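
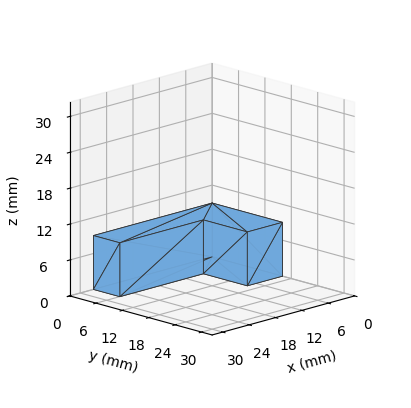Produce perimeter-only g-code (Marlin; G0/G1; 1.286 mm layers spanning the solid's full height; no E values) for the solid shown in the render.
Reading the render: the shape is an L-shaped prism: outer 27 × 16 mm, arm thicknesses ≈ 6 mm (horizontal) and 8 mm (vertical), extruded 9 mm in z (dimensions read to the nearest mm from the axis ticks). For the g-code, the solid's height is divided into equal slices at the stated Δz and each level perimeter traced with G1 moves after a G0 lift.

; perimeter-only toolpath
G21 ; units = mm
G90 ; absolute positioning
G28 ; home
; layer 1
G0 Z1.286
G0 X0.000 Y0.000
G1 X27.000 Y0.000
G1 X27.000 Y6.000
G1 X8.000 Y6.000
G1 X8.000 Y16.000
G1 X0.000 Y16.000
G1 X0.000 Y0.000
; layer 2
G0 Z2.571
G0 X0.000 Y0.000
G1 X27.000 Y0.000
G1 X27.000 Y6.000
G1 X8.000 Y6.000
G1 X8.000 Y16.000
G1 X0.000 Y16.000
G1 X0.000 Y0.000
; layer 3
G0 Z3.857
G0 X0.000 Y0.000
G1 X27.000 Y0.000
G1 X27.000 Y6.000
G1 X8.000 Y6.000
G1 X8.000 Y16.000
G1 X0.000 Y16.000
G1 X0.000 Y0.000
; layer 4
G0 Z5.143
G0 X0.000 Y0.000
G1 X27.000 Y0.000
G1 X27.000 Y6.000
G1 X8.000 Y6.000
G1 X8.000 Y16.000
G1 X0.000 Y16.000
G1 X0.000 Y0.000
; layer 5
G0 Z6.429
G0 X0.000 Y0.000
G1 X27.000 Y0.000
G1 X27.000 Y6.000
G1 X8.000 Y6.000
G1 X8.000 Y16.000
G1 X0.000 Y16.000
G1 X0.000 Y0.000
; layer 6
G0 Z7.714
G0 X0.000 Y0.000
G1 X27.000 Y0.000
G1 X27.000 Y6.000
G1 X8.000 Y6.000
G1 X8.000 Y16.000
G1 X0.000 Y16.000
G1 X0.000 Y0.000
; layer 7
G0 Z9.000
G0 X0.000 Y0.000
G1 X27.000 Y0.000
G1 X27.000 Y6.000
G1 X8.000 Y6.000
G1 X8.000 Y16.000
G1 X0.000 Y16.000
G1 X0.000 Y0.000
M2 ; end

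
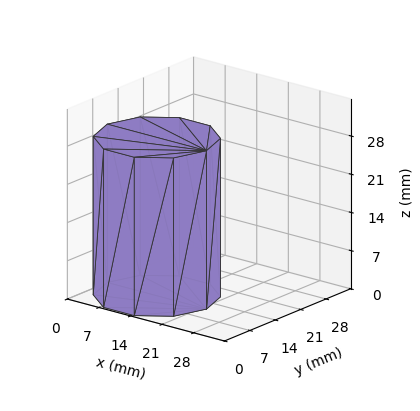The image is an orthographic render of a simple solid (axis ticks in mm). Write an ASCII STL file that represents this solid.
Reading the render: the shape is a regular 10-sided prism (a cylinder approximated with 10 flat sides), circumscribed radius ≈ 11 mm, height ≈ 29 mm (dimensions read to the nearest mm from the axis ticks). For the STL, each face is triangulated and given an outward normal.

solid part
  facet normal 0.0000 0.0000 -1.0000
    outer loop
      vertex 14.40 21.46 0.00
      vertex 19.90 17.47 0.00
      vertex 22.00 11.00 0.00
    endloop
  endfacet
  facet normal 0.0000 0.0000 -1.0000
    outer loop
      vertex 7.60 21.46 0.00
      vertex 14.40 21.46 0.00
      vertex 22.00 11.00 0.00
    endloop
  endfacet
  facet normal 0.0000 0.0000 -1.0000
    outer loop
      vertex 2.10 17.47 0.00
      vertex 7.60 21.46 0.00
      vertex 22.00 11.00 0.00
    endloop
  endfacet
  facet normal 0.0000 0.0000 -1.0000
    outer loop
      vertex 0.00 11.00 0.00
      vertex 2.10 17.47 0.00
      vertex 22.00 11.00 0.00
    endloop
  endfacet
  facet normal 0.0000 0.0000 -1.0000
    outer loop
      vertex 2.10 4.53 0.00
      vertex 0.00 11.00 0.00
      vertex 22.00 11.00 0.00
    endloop
  endfacet
  facet normal 0.0000 0.0000 -1.0000
    outer loop
      vertex 7.60 0.54 0.00
      vertex 2.10 4.53 0.00
      vertex 22.00 11.00 0.00
    endloop
  endfacet
  facet normal 0.0000 0.0000 -1.0000
    outer loop
      vertex 14.40 0.54 0.00
      vertex 7.60 0.54 0.00
      vertex 22.00 11.00 0.00
    endloop
  endfacet
  facet normal 0.0000 0.0000 -1.0000
    outer loop
      vertex 19.90 4.53 0.00
      vertex 14.40 0.54 0.00
      vertex 22.00 11.00 0.00
    endloop
  endfacet
  facet normal 0.0000 0.0000 1.0000
    outer loop
      vertex 22.00 11.00 29.00
      vertex 19.90 17.47 29.00
      vertex 14.40 21.46 29.00
    endloop
  endfacet
  facet normal 0.0000 0.0000 1.0000
    outer loop
      vertex 22.00 11.00 29.00
      vertex 14.40 21.46 29.00
      vertex 7.60 21.46 29.00
    endloop
  endfacet
  facet normal 0.0000 0.0000 1.0000
    outer loop
      vertex 22.00 11.00 29.00
      vertex 7.60 21.46 29.00
      vertex 2.10 17.47 29.00
    endloop
  endfacet
  facet normal 0.0000 0.0000 1.0000
    outer loop
      vertex 22.00 11.00 29.00
      vertex 2.10 17.47 29.00
      vertex 0.00 11.00 29.00
    endloop
  endfacet
  facet normal 0.0000 0.0000 1.0000
    outer loop
      vertex 22.00 11.00 29.00
      vertex 0.00 11.00 29.00
      vertex 2.10 4.53 29.00
    endloop
  endfacet
  facet normal 0.0000 0.0000 1.0000
    outer loop
      vertex 22.00 11.00 29.00
      vertex 2.10 4.53 29.00
      vertex 7.60 0.54 29.00
    endloop
  endfacet
  facet normal 0.0000 0.0000 1.0000
    outer loop
      vertex 22.00 11.00 29.00
      vertex 7.60 0.54 29.00
      vertex 14.40 0.54 29.00
    endloop
  endfacet
  facet normal 0.0000 0.0000 1.0000
    outer loop
      vertex 22.00 11.00 29.00
      vertex 14.40 0.54 29.00
      vertex 19.90 4.53 29.00
    endloop
  endfacet
  facet normal 0.9512 0.3087 0.0000
    outer loop
      vertex 22.00 11.00 0.00
      vertex 19.90 17.47 0.00
      vertex 19.90 17.47 29.00
    endloop
  endfacet
  facet normal 0.9512 0.3087 0.0000
    outer loop
      vertex 22.00 11.00 0.00
      vertex 19.90 17.47 29.00
      vertex 22.00 11.00 29.00
    endloop
  endfacet
  facet normal 0.5872 0.8094 0.0000
    outer loop
      vertex 19.90 17.47 0.00
      vertex 14.40 21.46 0.00
      vertex 14.40 21.46 29.00
    endloop
  endfacet
  facet normal 0.5872 0.8094 0.0000
    outer loop
      vertex 19.90 17.47 0.00
      vertex 14.40 21.46 29.00
      vertex 19.90 17.47 29.00
    endloop
  endfacet
  facet normal 0.0000 1.0000 0.0000
    outer loop
      vertex 14.40 21.46 0.00
      vertex 7.60 21.46 0.00
      vertex 7.60 21.46 29.00
    endloop
  endfacet
  facet normal 0.0000 1.0000 0.0000
    outer loop
      vertex 14.40 21.46 0.00
      vertex 7.60 21.46 29.00
      vertex 14.40 21.46 29.00
    endloop
  endfacet
  facet normal -0.5872 0.8094 0.0000
    outer loop
      vertex 7.60 21.46 0.00
      vertex 2.10 17.47 0.00
      vertex 2.10 17.47 29.00
    endloop
  endfacet
  facet normal -0.5872 0.8094 0.0000
    outer loop
      vertex 7.60 21.46 0.00
      vertex 2.10 17.47 29.00
      vertex 7.60 21.46 29.00
    endloop
  endfacet
  facet normal -0.9512 0.3087 0.0000
    outer loop
      vertex 2.10 17.47 0.00
      vertex 0.00 11.00 0.00
      vertex 0.00 11.00 29.00
    endloop
  endfacet
  facet normal -0.9512 0.3087 0.0000
    outer loop
      vertex 2.10 17.47 0.00
      vertex 0.00 11.00 29.00
      vertex 2.10 17.47 29.00
    endloop
  endfacet
  facet normal -0.9512 -0.3087 0.0000
    outer loop
      vertex 0.00 11.00 0.00
      vertex 2.10 4.53 0.00
      vertex 2.10 4.53 29.00
    endloop
  endfacet
  facet normal -0.9512 -0.3087 0.0000
    outer loop
      vertex 0.00 11.00 0.00
      vertex 2.10 4.53 29.00
      vertex 0.00 11.00 29.00
    endloop
  endfacet
  facet normal -0.5872 -0.8094 0.0000
    outer loop
      vertex 2.10 4.53 0.00
      vertex 7.60 0.54 0.00
      vertex 7.60 0.54 29.00
    endloop
  endfacet
  facet normal -0.5872 -0.8094 0.0000
    outer loop
      vertex 2.10 4.53 0.00
      vertex 7.60 0.54 29.00
      vertex 2.10 4.53 29.00
    endloop
  endfacet
  facet normal 0.0000 -1.0000 0.0000
    outer loop
      vertex 7.60 0.54 0.00
      vertex 14.40 0.54 0.00
      vertex 14.40 0.54 29.00
    endloop
  endfacet
  facet normal 0.0000 -1.0000 0.0000
    outer loop
      vertex 7.60 0.54 0.00
      vertex 14.40 0.54 29.00
      vertex 7.60 0.54 29.00
    endloop
  endfacet
  facet normal 0.5872 -0.8094 0.0000
    outer loop
      vertex 14.40 0.54 0.00
      vertex 19.90 4.53 0.00
      vertex 19.90 4.53 29.00
    endloop
  endfacet
  facet normal 0.5872 -0.8094 0.0000
    outer loop
      vertex 14.40 0.54 0.00
      vertex 19.90 4.53 29.00
      vertex 14.40 0.54 29.00
    endloop
  endfacet
  facet normal 0.9512 -0.3087 0.0000
    outer loop
      vertex 19.90 4.53 0.00
      vertex 22.00 11.00 0.00
      vertex 22.00 11.00 29.00
    endloop
  endfacet
  facet normal 0.9512 -0.3087 0.0000
    outer loop
      vertex 19.90 4.53 0.00
      vertex 22.00 11.00 29.00
      vertex 19.90 4.53 29.00
    endloop
  endfacet
endsolid part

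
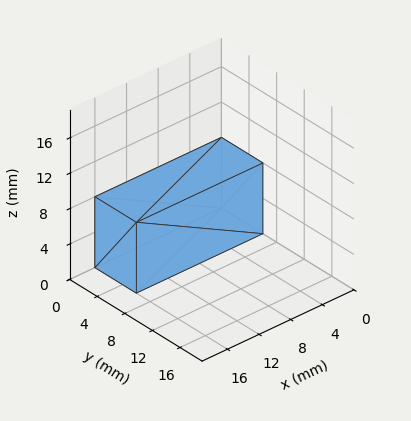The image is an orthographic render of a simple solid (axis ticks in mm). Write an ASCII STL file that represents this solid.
Reading the render: the shape is a rectangular box, roughly 16 × 6 mm footprint and 8 mm tall (dimensions read to the nearest mm from the axis ticks). For the STL, each face is triangulated and given an outward normal.

solid part
  facet normal 0.0000 0.0000 -1.0000
    outer loop
      vertex 16.0 6.0 0.0
      vertex 16.0 0.0 0.0
      vertex 0.0 0.0 0.0
    endloop
  endfacet
  facet normal 0.0000 0.0000 -1.0000
    outer loop
      vertex 0.0 6.0 0.0
      vertex 16.0 6.0 0.0
      vertex 0.0 0.0 0.0
    endloop
  endfacet
  facet normal 0.0000 0.0000 1.0000
    outer loop
      vertex 0.0 0.0 8.0
      vertex 16.0 0.0 8.0
      vertex 16.0 6.0 8.0
    endloop
  endfacet
  facet normal 0.0000 0.0000 1.0000
    outer loop
      vertex 0.0 0.0 8.0
      vertex 16.0 6.0 8.0
      vertex 0.0 6.0 8.0
    endloop
  endfacet
  facet normal 0.0000 -1.0000 0.0000
    outer loop
      vertex 0.0 0.0 0.0
      vertex 16.0 0.0 0.0
      vertex 16.0 0.0 8.0
    endloop
  endfacet
  facet normal 0.0000 -1.0000 0.0000
    outer loop
      vertex 0.0 0.0 0.0
      vertex 16.0 0.0 8.0
      vertex 0.0 0.0 8.0
    endloop
  endfacet
  facet normal 0.0000 1.0000 0.0000
    outer loop
      vertex 16.0 6.0 8.0
      vertex 16.0 6.0 0.0
      vertex 0.0 6.0 0.0
    endloop
  endfacet
  facet normal 0.0000 1.0000 0.0000
    outer loop
      vertex 0.0 6.0 8.0
      vertex 16.0 6.0 8.0
      vertex 0.0 6.0 0.0
    endloop
  endfacet
  facet normal -1.0000 0.0000 0.0000
    outer loop
      vertex 0.0 6.0 8.0
      vertex 0.0 6.0 0.0
      vertex 0.0 0.0 0.0
    endloop
  endfacet
  facet normal -1.0000 0.0000 0.0000
    outer loop
      vertex 0.0 0.0 8.0
      vertex 0.0 6.0 8.0
      vertex 0.0 0.0 0.0
    endloop
  endfacet
  facet normal 1.0000 0.0000 0.0000
    outer loop
      vertex 16.0 0.0 0.0
      vertex 16.0 6.0 0.0
      vertex 16.0 6.0 8.0
    endloop
  endfacet
  facet normal 1.0000 0.0000 0.0000
    outer loop
      vertex 16.0 0.0 0.0
      vertex 16.0 6.0 8.0
      vertex 16.0 0.0 8.0
    endloop
  endfacet
endsolid part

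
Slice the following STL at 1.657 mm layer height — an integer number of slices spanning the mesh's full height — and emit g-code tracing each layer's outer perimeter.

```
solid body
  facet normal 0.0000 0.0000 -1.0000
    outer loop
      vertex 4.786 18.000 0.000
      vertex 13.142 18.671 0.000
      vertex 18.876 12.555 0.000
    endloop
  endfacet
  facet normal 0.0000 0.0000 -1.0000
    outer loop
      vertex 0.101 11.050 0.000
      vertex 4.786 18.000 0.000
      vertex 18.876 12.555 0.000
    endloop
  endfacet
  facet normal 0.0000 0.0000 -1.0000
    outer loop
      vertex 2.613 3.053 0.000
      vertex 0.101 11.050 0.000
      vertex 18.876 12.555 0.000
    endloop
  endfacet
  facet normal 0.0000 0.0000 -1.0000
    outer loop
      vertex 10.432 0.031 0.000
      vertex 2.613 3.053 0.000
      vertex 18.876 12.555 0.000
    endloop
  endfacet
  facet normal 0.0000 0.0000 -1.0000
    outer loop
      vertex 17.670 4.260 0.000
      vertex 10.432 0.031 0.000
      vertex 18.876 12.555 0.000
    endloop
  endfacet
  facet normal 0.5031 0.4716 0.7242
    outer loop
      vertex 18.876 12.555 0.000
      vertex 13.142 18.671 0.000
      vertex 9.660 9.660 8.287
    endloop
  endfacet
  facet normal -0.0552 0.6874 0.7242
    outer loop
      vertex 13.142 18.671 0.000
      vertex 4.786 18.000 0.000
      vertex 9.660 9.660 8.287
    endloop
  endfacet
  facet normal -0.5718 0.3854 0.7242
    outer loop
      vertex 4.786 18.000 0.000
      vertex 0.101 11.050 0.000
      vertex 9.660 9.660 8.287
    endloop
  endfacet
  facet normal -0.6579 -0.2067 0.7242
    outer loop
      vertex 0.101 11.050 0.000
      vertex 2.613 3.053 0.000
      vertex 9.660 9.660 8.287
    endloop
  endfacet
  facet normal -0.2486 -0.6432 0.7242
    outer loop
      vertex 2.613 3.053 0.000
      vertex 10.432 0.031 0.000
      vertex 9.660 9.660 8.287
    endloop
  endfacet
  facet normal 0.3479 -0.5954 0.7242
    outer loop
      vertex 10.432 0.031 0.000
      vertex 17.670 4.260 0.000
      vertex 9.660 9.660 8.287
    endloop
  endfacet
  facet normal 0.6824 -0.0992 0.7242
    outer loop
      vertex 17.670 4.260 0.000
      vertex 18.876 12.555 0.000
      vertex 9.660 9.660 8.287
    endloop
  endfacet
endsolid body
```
; perimeter-only toolpath
G21 ; units = mm
G90 ; absolute positioning
G28 ; home
; layer 1
G0 Z1.657
G0 X17.033 Y11.976
G1 X12.446 Y16.869
G1 X5.761 Y16.332
G1 X2.013 Y10.772
G1 X4.022 Y4.374
G1 X10.278 Y1.957
G1 X16.068 Y5.340
G1 X17.033 Y11.976
; layer 2
G0 Z3.315
G0 X15.190 Y11.397
G1 X11.749 Y15.067
G1 X6.736 Y14.664
G1 X3.925 Y10.494
G1 X5.432 Y5.696
G1 X10.123 Y3.883
G1 X14.466 Y6.420
G1 X15.190 Y11.397
; layer 3
G0 Z4.972
G0 X13.346 Y10.818
G1 X11.053 Y13.264
G1 X7.710 Y12.996
G1 X5.836 Y10.216
G1 X6.841 Y7.017
G1 X9.969 Y5.808
G1 X12.864 Y7.500
G1 X13.346 Y10.818
; layer 4
G0 Z6.630
G0 X11.503 Y10.239
G1 X10.356 Y11.462
G1 X8.685 Y11.328
G1 X7.748 Y9.938
G1 X8.251 Y8.339
G1 X9.814 Y7.734
G1 X11.262 Y8.580
G1 X11.503 Y10.239
M2 ; end

The solid is a regular 7-sided pyramid, base circumscribed radius ≈ 9.66 mm, apex at z ≈ 8.29 mm. Slicing at Δz = 1.657 mm — 5 equal slices spanning the solid's height, so layer i sits at z = i·h/5 — gives 4 non-empty perimeters. Each is a 7-segment closed polygon; G0 lifts to the layer z and rapids to the start vertex, then G1 traces the edges. The cross-section shrinks linearly with z (the slice at the apex is degenerate and omitted).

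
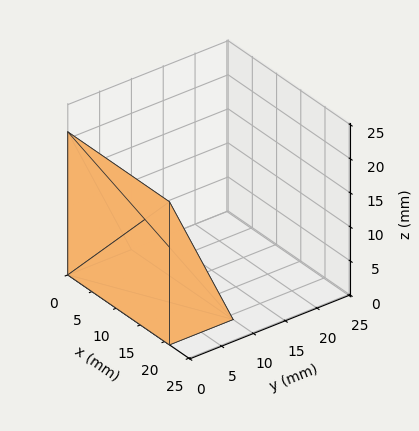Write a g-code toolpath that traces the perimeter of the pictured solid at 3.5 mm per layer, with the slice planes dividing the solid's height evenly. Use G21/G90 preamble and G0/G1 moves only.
Reading the render: the shape is a wedge (ramp): 21 × 10 mm base, rising to 21 mm along the y=0 edge and sloping linearly to z=0 at y=10 (dimensions read to the nearest mm from the axis ticks). For the g-code, the solid's height is divided into equal slices at the stated Δz and each level perimeter traced with G1 moves after a G0 lift.

; perimeter-only toolpath
G21 ; units = mm
G90 ; absolute positioning
G28 ; home
; layer 1
G0 Z3.5
G0 X0.0 Y0.0
G1 X21.0 Y0.0
G1 X21.0 Y8.3
G1 X0.0 Y8.3
G1 X0.0 Y0.0
; layer 2
G0 Z7.0
G0 X0.0 Y0.0
G1 X21.0 Y0.0
G1 X21.0 Y6.7
G1 X0.0 Y6.7
G1 X0.0 Y0.0
; layer 3
G0 Z10.5
G0 X0.0 Y0.0
G1 X21.0 Y0.0
G1 X21.0 Y5.0
G1 X0.0 Y5.0
G1 X0.0 Y0.0
; layer 4
G0 Z14.0
G0 X0.0 Y0.0
G1 X21.0 Y0.0
G1 X21.0 Y3.3
G1 X0.0 Y3.3
G1 X0.0 Y0.0
; layer 5
G0 Z17.5
G0 X0.0 Y0.0
G1 X21.0 Y0.0
G1 X21.0 Y1.7
G1 X0.0 Y1.7
G1 X0.0 Y0.0
M2 ; end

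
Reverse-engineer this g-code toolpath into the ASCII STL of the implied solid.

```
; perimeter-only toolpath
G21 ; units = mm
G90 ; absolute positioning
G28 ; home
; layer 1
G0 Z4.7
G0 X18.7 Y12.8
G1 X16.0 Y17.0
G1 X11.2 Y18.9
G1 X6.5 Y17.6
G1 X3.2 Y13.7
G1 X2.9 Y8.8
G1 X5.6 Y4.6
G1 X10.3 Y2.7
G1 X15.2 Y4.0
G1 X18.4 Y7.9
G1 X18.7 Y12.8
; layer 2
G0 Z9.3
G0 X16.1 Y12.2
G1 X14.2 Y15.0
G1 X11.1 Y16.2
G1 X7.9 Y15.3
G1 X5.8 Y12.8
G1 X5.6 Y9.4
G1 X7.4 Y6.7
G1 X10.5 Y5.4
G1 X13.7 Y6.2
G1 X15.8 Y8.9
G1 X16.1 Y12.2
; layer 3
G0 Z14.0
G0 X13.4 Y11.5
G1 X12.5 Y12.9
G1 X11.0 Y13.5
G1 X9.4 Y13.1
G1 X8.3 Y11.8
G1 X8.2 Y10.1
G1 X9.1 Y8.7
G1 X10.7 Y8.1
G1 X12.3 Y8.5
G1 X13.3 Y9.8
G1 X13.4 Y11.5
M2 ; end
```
solid part
  facet normal 0.0000 0.0000 -1.0000
    outer loop
      vertex 11.4 21.6 0.0
      vertex 17.7 19.1 0.0
      vertex 21.3 13.5 0.0
    endloop
  endfacet
  facet normal 0.0000 0.0000 -1.0000
    outer loop
      vertex 5.0 19.9 0.0
      vertex 11.4 21.6 0.0
      vertex 21.3 13.5 0.0
    endloop
  endfacet
  facet normal 0.0000 0.0000 -1.0000
    outer loop
      vertex 0.7 14.7 0.0
      vertex 5.0 19.9 0.0
      vertex 21.3 13.5 0.0
    endloop
  endfacet
  facet normal 0.0000 0.0000 -1.0000
    outer loop
      vertex 0.3 8.1 0.0
      vertex 0.7 14.7 0.0
      vertex 21.3 13.5 0.0
    endloop
  endfacet
  facet normal 0.0000 0.0000 -1.0000
    outer loop
      vertex 3.9 2.5 0.0
      vertex 0.3 8.1 0.0
      vertex 21.3 13.5 0.0
    endloop
  endfacet
  facet normal 0.0000 0.0000 -1.0000
    outer loop
      vertex 10.2 0.0 0.0
      vertex 3.9 2.5 0.0
      vertex 21.3 13.5 0.0
    endloop
  endfacet
  facet normal 0.0000 0.0000 -1.0000
    outer loop
      vertex 16.6 1.7 0.0
      vertex 10.2 0.0 0.0
      vertex 21.3 13.5 0.0
    endloop
  endfacet
  facet normal 0.0000 0.0000 -1.0000
    outer loop
      vertex 20.9 6.9 0.0
      vertex 16.6 1.7 0.0
      vertex 21.3 13.5 0.0
    endloop
  endfacet
  facet normal 0.7360 0.4731 0.4842
    outer loop
      vertex 21.3 13.5 0.0
      vertex 17.7 19.1 0.0
      vertex 10.8 10.8 18.6
    endloop
  endfacet
  facet normal 0.3230 0.8139 0.4830
    outer loop
      vertex 17.7 19.1 0.0
      vertex 11.4 21.6 0.0
      vertex 10.8 10.8 18.6
    endloop
  endfacet
  facet normal -0.2247 0.8458 0.4839
    outer loop
      vertex 11.4 21.6 0.0
      vertex 5.0 19.9 0.0
      vertex 10.8 10.8 18.6
    endloop
  endfacet
  facet normal -0.6747 0.5579 0.4833
    outer loop
      vertex 5.0 19.9 0.0
      vertex 0.7 14.7 0.0
      vertex 10.8 10.8 18.6
    endloop
  endfacet
  facet normal -0.8729 0.0529 0.4851
    outer loop
      vertex 0.7 14.7 0.0
      vertex 0.3 8.1 0.0
      vertex 10.8 10.8 18.6
    endloop
  endfacet
  facet normal -0.7360 -0.4731 0.4842
    outer loop
      vertex 0.3 8.1 0.0
      vertex 3.9 2.5 0.0
      vertex 10.8 10.8 18.6
    endloop
  endfacet
  facet normal -0.3230 -0.8139 0.4830
    outer loop
      vertex 3.9 2.5 0.0
      vertex 10.2 0.0 0.0
      vertex 10.8 10.8 18.6
    endloop
  endfacet
  facet normal 0.2247 -0.8458 0.4839
    outer loop
      vertex 10.2 0.0 0.0
      vertex 16.6 1.7 0.0
      vertex 10.8 10.8 18.6
    endloop
  endfacet
  facet normal 0.6747 -0.5579 0.4833
    outer loop
      vertex 16.6 1.7 0.0
      vertex 20.9 6.9 0.0
      vertex 10.8 10.8 18.6
    endloop
  endfacet
  facet normal 0.8729 -0.0529 0.4851
    outer loop
      vertex 20.9 6.9 0.0
      vertex 21.3 13.5 0.0
      vertex 10.8 10.8 18.6
    endloop
  endfacet
endsolid part

The G0 Z moves step by Δz≈4.7 mm. The G1 loops shrink linearly with z, so the solid tapers from its base footprint up to z≈18.6. Closing with a flat bottom cap and the tapered top and triangulating gives 18 facets — a regular 10-sided pyramid, base circumscribed radius ≈ 10.8 mm, apex at z ≈ 18.6 mm.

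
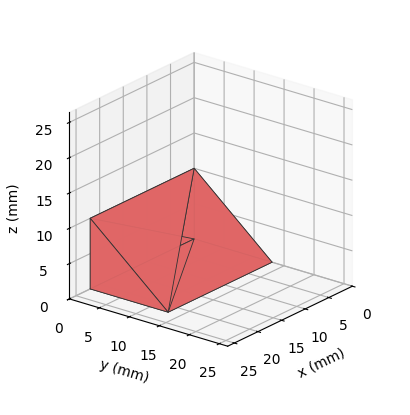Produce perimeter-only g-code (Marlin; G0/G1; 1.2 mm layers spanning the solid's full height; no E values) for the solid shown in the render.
Reading the render: the shape is a wedge (ramp): 22 × 13 mm base, rising to 10 mm along the y=0 edge and sloping linearly to z=0 at y=13 (dimensions read to the nearest mm from the axis ticks). For the g-code, the solid's height is divided into equal slices at the stated Δz and each level perimeter traced with G1 moves after a G0 lift.

; perimeter-only toolpath
G21 ; units = mm
G90 ; absolute positioning
G28 ; home
; layer 1
G0 Z1.2
G0 X0.0 Y0.0
G1 X22.0 Y0.0
G1 X22.0 Y11.4
G1 X0.0 Y11.4
G1 X0.0 Y0.0
; layer 2
G0 Z2.5
G0 X0.0 Y0.0
G1 X22.0 Y0.0
G1 X22.0 Y9.8
G1 X0.0 Y9.8
G1 X0.0 Y0.0
; layer 3
G0 Z3.8
G0 X0.0 Y0.0
G1 X22.0 Y0.0
G1 X22.0 Y8.1
G1 X0.0 Y8.1
G1 X0.0 Y0.0
; layer 4
G0 Z5.0
G0 X0.0 Y0.0
G1 X22.0 Y0.0
G1 X22.0 Y6.5
G1 X0.0 Y6.5
G1 X0.0 Y0.0
; layer 5
G0 Z6.2
G0 X0.0 Y0.0
G1 X22.0 Y0.0
G1 X22.0 Y4.9
G1 X0.0 Y4.9
G1 X0.0 Y0.0
; layer 6
G0 Z7.5
G0 X0.0 Y0.0
G1 X22.0 Y0.0
G1 X22.0 Y3.2
G1 X0.0 Y3.2
G1 X0.0 Y0.0
; layer 7
G0 Z8.8
G0 X0.0 Y0.0
G1 X22.0 Y0.0
G1 X22.0 Y1.6
G1 X0.0 Y1.6
G1 X0.0 Y0.0
M2 ; end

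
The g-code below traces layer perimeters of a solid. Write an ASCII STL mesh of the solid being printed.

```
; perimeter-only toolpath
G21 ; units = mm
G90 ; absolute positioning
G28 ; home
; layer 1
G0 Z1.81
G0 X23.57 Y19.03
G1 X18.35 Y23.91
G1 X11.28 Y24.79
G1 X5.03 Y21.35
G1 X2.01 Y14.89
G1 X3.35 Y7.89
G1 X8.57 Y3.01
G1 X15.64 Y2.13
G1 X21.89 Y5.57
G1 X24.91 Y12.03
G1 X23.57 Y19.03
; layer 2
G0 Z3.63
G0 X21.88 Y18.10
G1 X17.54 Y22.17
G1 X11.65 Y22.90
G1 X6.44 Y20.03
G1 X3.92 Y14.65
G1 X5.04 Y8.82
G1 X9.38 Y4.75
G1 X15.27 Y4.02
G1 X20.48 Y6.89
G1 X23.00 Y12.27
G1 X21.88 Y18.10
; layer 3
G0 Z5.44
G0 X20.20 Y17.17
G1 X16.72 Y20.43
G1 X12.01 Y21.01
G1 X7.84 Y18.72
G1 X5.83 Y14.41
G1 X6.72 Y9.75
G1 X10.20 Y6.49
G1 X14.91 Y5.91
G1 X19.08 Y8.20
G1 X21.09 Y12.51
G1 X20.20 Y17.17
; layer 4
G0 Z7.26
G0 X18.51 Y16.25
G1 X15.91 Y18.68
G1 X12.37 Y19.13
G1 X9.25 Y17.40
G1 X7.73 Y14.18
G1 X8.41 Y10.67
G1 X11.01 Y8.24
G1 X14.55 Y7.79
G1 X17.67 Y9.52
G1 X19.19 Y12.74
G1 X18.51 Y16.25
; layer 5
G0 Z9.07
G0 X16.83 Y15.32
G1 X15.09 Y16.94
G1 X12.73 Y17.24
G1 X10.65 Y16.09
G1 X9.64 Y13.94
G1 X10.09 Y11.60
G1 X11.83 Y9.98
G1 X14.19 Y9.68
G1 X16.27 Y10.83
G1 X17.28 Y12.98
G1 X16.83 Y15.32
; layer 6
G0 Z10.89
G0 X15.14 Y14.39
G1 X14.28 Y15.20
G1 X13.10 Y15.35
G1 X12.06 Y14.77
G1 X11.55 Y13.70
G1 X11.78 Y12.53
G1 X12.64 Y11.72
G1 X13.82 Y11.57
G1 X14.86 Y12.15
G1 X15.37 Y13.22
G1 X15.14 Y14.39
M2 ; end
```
solid part
  facet normal 0.0000 0.0000 -1.0000
    outer loop
      vertex 10.92 26.68 0.00
      vertex 19.17 25.65 0.00
      vertex 25.25 19.96 0.00
    endloop
  endfacet
  facet normal 0.0000 0.0000 -1.0000
    outer loop
      vertex 3.63 22.66 0.00
      vertex 10.92 26.68 0.00
      vertex 25.25 19.96 0.00
    endloop
  endfacet
  facet normal 0.0000 0.0000 -1.0000
    outer loop
      vertex 0.10 15.13 0.00
      vertex 3.63 22.66 0.00
      vertex 25.25 19.96 0.00
    endloop
  endfacet
  facet normal 0.0000 0.0000 -1.0000
    outer loop
      vertex 1.67 6.96 0.00
      vertex 0.10 15.13 0.00
      vertex 25.25 19.96 0.00
    endloop
  endfacet
  facet normal 0.0000 0.0000 -1.0000
    outer loop
      vertex 7.75 1.27 0.00
      vertex 1.67 6.96 0.00
      vertex 25.25 19.96 0.00
    endloop
  endfacet
  facet normal 0.0000 0.0000 -1.0000
    outer loop
      vertex 16.00 0.24 0.00
      vertex 7.75 1.27 0.00
      vertex 25.25 19.96 0.00
    endloop
  endfacet
  facet normal 0.0000 0.0000 -1.0000
    outer loop
      vertex 23.29 4.26 0.00
      vertex 16.00 0.24 0.00
      vertex 25.25 19.96 0.00
    endloop
  endfacet
  facet normal 0.0000 0.0000 -1.0000
    outer loop
      vertex 26.82 11.79 0.00
      vertex 23.29 4.26 0.00
      vertex 25.25 19.96 0.00
    endloop
  endfacet
  facet normal 0.4812 0.5142 0.7099
    outer loop
      vertex 25.25 19.96 0.00
      vertex 19.17 25.65 0.00
      vertex 13.46 13.46 12.70
    endloop
  endfacet
  facet normal 0.0872 0.6988 0.7100
    outer loop
      vertex 19.17 25.65 0.00
      vertex 10.92 26.68 0.00
      vertex 13.46 13.46 12.70
    endloop
  endfacet
  facet normal -0.3401 0.6167 0.7100
    outer loop
      vertex 10.92 26.68 0.00
      vertex 3.63 22.66 0.00
      vertex 13.46 13.46 12.70
    endloop
  endfacet
  facet normal -0.6376 0.2989 0.7100
    outer loop
      vertex 3.63 22.66 0.00
      vertex 0.10 15.13 0.00
      vertex 13.46 13.46 12.70
    endloop
  endfacet
  facet normal -0.6915 -0.1329 0.7100
    outer loop
      vertex 0.10 15.13 0.00
      vertex 1.67 6.96 0.00
      vertex 13.46 13.46 12.70
    endloop
  endfacet
  facet normal -0.4812 -0.5142 0.7099
    outer loop
      vertex 1.67 6.96 0.00
      vertex 7.75 1.27 0.00
      vertex 13.46 13.46 12.70
    endloop
  endfacet
  facet normal -0.0872 -0.6988 0.7100
    outer loop
      vertex 7.75 1.27 0.00
      vertex 16.00 0.24 0.00
      vertex 13.46 13.46 12.70
    endloop
  endfacet
  facet normal 0.3401 -0.6167 0.7100
    outer loop
      vertex 16.00 0.24 0.00
      vertex 23.29 4.26 0.00
      vertex 13.46 13.46 12.70
    endloop
  endfacet
  facet normal 0.6376 -0.2989 0.7100
    outer loop
      vertex 23.29 4.26 0.00
      vertex 26.82 11.79 0.00
      vertex 13.46 13.46 12.70
    endloop
  endfacet
  facet normal 0.6915 0.1329 0.7100
    outer loop
      vertex 26.82 11.79 0.00
      vertex 25.25 19.96 0.00
      vertex 13.46 13.46 12.70
    endloop
  endfacet
endsolid part

The G0 Z moves step by Δz≈1.81 mm. The G1 loops shrink linearly with z, so the solid tapers from its base footprint up to z≈12.7. Closing with a flat bottom cap and the tapered top and triangulating gives 18 facets — a regular 10-sided pyramid, base circumscribed radius ≈ 13.5 mm, apex at z ≈ 12.7 mm.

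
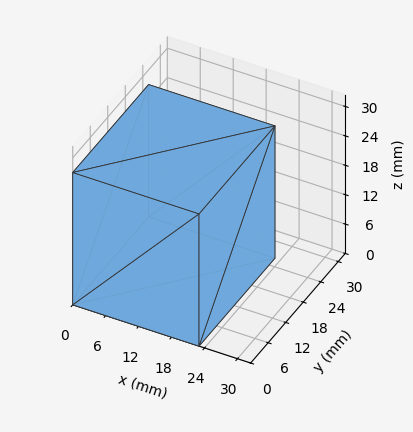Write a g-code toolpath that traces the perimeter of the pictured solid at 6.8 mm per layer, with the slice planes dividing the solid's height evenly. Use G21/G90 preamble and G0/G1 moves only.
Reading the render: the shape is a rectangular box, roughly 23 × 26 mm footprint and 27 mm tall (dimensions read to the nearest mm from the axis ticks). For the g-code, the solid's height is divided into equal slices at the stated Δz and each level perimeter traced with G1 moves after a G0 lift.

; perimeter-only toolpath
G21 ; units = mm
G90 ; absolute positioning
G28 ; home
; layer 1
G0 Z6.8
G0 X0.0 Y0.0
G1 X23.0 Y0.0
G1 X23.0 Y26.0
G1 X0.0 Y26.0
G1 X0.0 Y0.0
; layer 2
G0 Z13.5
G0 X0.0 Y0.0
G1 X23.0 Y0.0
G1 X23.0 Y26.0
G1 X0.0 Y26.0
G1 X0.0 Y0.0
; layer 3
G0 Z20.2
G0 X0.0 Y0.0
G1 X23.0 Y0.0
G1 X23.0 Y26.0
G1 X0.0 Y26.0
G1 X0.0 Y0.0
; layer 4
G0 Z27.0
G0 X0.0 Y0.0
G1 X23.0 Y0.0
G1 X23.0 Y26.0
G1 X0.0 Y26.0
G1 X0.0 Y0.0
M2 ; end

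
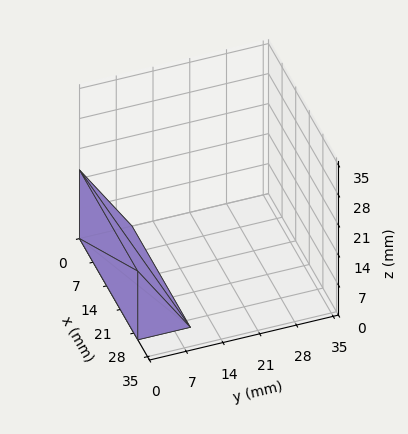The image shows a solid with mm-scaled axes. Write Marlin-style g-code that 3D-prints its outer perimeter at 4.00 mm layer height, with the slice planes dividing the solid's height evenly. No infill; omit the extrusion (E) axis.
Reading the render: the shape is a wedge (ramp): 30 × 10 mm base, rising to 16 mm along the y=0 edge and sloping linearly to z=0 at y=10 (dimensions read to the nearest mm from the axis ticks). For the g-code, the solid's height is divided into equal slices at the stated Δz and each level perimeter traced with G1 moves after a G0 lift.

; perimeter-only toolpath
G21 ; units = mm
G90 ; absolute positioning
G28 ; home
; layer 1
G0 Z4.00
G0 X0.00 Y0.00
G1 X30.00 Y0.00
G1 X30.00 Y7.50
G1 X0.00 Y7.50
G1 X0.00 Y0.00
; layer 2
G0 Z8.00
G0 X0.00 Y0.00
G1 X30.00 Y0.00
G1 X30.00 Y5.00
G1 X0.00 Y5.00
G1 X0.00 Y0.00
; layer 3
G0 Z12.00
G0 X0.00 Y0.00
G1 X30.00 Y0.00
G1 X30.00 Y2.50
G1 X0.00 Y2.50
G1 X0.00 Y0.00
M2 ; end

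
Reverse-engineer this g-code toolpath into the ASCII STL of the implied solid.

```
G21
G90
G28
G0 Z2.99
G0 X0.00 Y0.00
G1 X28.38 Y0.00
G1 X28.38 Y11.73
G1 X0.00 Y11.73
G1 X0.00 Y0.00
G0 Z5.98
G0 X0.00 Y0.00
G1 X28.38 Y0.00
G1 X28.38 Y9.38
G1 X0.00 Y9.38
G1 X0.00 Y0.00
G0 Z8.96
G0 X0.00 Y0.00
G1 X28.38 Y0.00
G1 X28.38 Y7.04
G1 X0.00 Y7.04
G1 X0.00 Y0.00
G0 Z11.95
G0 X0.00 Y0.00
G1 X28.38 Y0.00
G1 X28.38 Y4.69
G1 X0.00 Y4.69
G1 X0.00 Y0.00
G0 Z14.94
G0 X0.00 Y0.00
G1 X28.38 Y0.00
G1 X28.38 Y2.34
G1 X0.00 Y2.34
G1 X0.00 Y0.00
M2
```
solid part
  facet normal 0.0000 0.0000 -1.0000
    outer loop
      vertex 28.38 14.07 0.00
      vertex 28.38 0.00 0.00
      vertex 0.00 0.00 0.00
    endloop
  endfacet
  facet normal 0.0000 0.0000 -1.0000
    outer loop
      vertex 0.00 14.07 0.00
      vertex 28.38 14.07 0.00
      vertex 0.00 0.00 0.00
    endloop
  endfacet
  facet normal 0.0000 -1.0000 0.0000
    outer loop
      vertex 0.00 0.00 0.00
      vertex 28.38 0.00 0.00
      vertex 28.38 0.00 17.93
    endloop
  endfacet
  facet normal 0.0000 -1.0000 0.0000
    outer loop
      vertex 0.00 0.00 0.00
      vertex 28.38 0.00 17.93
      vertex 0.00 0.00 17.93
    endloop
  endfacet
  facet normal 0.0000 0.7867 0.6173
    outer loop
      vertex 0.00 0.00 17.93
      vertex 28.38 0.00 17.93
      vertex 28.38 14.07 0.00
    endloop
  endfacet
  facet normal 0.0000 0.7867 0.6173
    outer loop
      vertex 0.00 0.00 17.93
      vertex 28.38 14.07 0.00
      vertex 0.00 14.07 0.00
    endloop
  endfacet
  facet normal -1.0000 0.0000 0.0000
    outer loop
      vertex 0.00 0.00 17.93
      vertex 0.00 14.07 0.00
      vertex 0.00 0.00 0.00
    endloop
  endfacet
  facet normal 1.0000 0.0000 0.0000
    outer loop
      vertex 28.38 0.00 0.00
      vertex 28.38 14.07 0.00
      vertex 28.38 0.00 17.93
    endloop
  endfacet
endsolid part

The G0 Z moves step by Δz≈2.99 mm. The G1 loops shrink linearly with z, so the solid tapers from its base footprint up to z≈17.9. Closing with a flat bottom cap and the tapered top and triangulating gives 8 facets — a wedge (ramp): 28.4 × 14.1 mm base, rising to 17.9 mm along the y=0 edge and sloping linearly to z=0 at y=14.1.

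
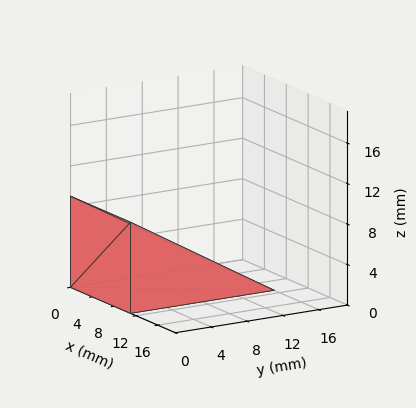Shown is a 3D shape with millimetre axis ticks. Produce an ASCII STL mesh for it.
Reading the render: the shape is a wedge (ramp): 11 × 16 mm base, rising to 9 mm along the y=0 edge and sloping linearly to z=0 at y=16 (dimensions read to the nearest mm from the axis ticks). For the STL, each face is triangulated and given an outward normal.

solid part
  facet normal 0.0000 0.0000 -1.0000
    outer loop
      vertex 11.0 16.0 0.0
      vertex 11.0 0.0 0.0
      vertex 0.0 0.0 0.0
    endloop
  endfacet
  facet normal 0.0000 0.0000 -1.0000
    outer loop
      vertex 0.0 16.0 0.0
      vertex 11.0 16.0 0.0
      vertex 0.0 0.0 0.0
    endloop
  endfacet
  facet normal 0.0000 -1.0000 0.0000
    outer loop
      vertex 0.0 0.0 0.0
      vertex 11.0 0.0 0.0
      vertex 11.0 0.0 9.0
    endloop
  endfacet
  facet normal 0.0000 -1.0000 0.0000
    outer loop
      vertex 0.0 0.0 0.0
      vertex 11.0 0.0 9.0
      vertex 0.0 0.0 9.0
    endloop
  endfacet
  facet normal 0.0000 0.4903 0.8716
    outer loop
      vertex 0.0 0.0 9.0
      vertex 11.0 0.0 9.0
      vertex 11.0 16.0 0.0
    endloop
  endfacet
  facet normal 0.0000 0.4903 0.8716
    outer loop
      vertex 0.0 0.0 9.0
      vertex 11.0 16.0 0.0
      vertex 0.0 16.0 0.0
    endloop
  endfacet
  facet normal -1.0000 0.0000 0.0000
    outer loop
      vertex 0.0 0.0 9.0
      vertex 0.0 16.0 0.0
      vertex 0.0 0.0 0.0
    endloop
  endfacet
  facet normal 1.0000 0.0000 0.0000
    outer loop
      vertex 11.0 0.0 0.0
      vertex 11.0 16.0 0.0
      vertex 11.0 0.0 9.0
    endloop
  endfacet
endsolid part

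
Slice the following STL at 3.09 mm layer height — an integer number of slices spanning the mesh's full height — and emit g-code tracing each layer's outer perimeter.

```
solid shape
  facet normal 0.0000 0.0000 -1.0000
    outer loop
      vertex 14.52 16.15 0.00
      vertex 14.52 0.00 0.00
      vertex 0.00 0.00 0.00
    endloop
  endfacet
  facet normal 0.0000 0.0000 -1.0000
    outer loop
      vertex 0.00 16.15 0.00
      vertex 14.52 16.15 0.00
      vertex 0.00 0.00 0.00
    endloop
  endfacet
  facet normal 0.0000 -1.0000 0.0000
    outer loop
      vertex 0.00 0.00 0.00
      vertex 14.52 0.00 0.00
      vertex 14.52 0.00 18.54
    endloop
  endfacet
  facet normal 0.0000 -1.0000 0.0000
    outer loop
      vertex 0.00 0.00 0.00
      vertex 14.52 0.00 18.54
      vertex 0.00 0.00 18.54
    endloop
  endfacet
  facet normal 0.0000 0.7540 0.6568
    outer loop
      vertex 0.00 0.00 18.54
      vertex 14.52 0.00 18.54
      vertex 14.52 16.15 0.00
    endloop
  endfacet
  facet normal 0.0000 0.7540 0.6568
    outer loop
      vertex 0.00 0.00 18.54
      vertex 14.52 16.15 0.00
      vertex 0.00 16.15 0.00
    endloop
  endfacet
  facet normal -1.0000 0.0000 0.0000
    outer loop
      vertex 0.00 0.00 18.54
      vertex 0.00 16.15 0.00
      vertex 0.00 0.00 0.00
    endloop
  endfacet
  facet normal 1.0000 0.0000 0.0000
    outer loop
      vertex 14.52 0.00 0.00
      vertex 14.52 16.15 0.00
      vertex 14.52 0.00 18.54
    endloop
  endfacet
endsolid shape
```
; perimeter-only toolpath
G21 ; units = mm
G90 ; absolute positioning
G28 ; home
; layer 1
G0 Z3.09
G0 X0.00 Y0.00
G1 X14.52 Y0.00
G1 X14.52 Y13.46
G1 X0.00 Y13.46
G1 X0.00 Y0.00
; layer 2
G0 Z6.18
G0 X0.00 Y0.00
G1 X14.52 Y0.00
G1 X14.52 Y10.77
G1 X0.00 Y10.77
G1 X0.00 Y0.00
; layer 3
G0 Z9.27
G0 X0.00 Y0.00
G1 X14.52 Y0.00
G1 X14.52 Y8.07
G1 X0.00 Y8.07
G1 X0.00 Y0.00
; layer 4
G0 Z12.36
G0 X0.00 Y0.00
G1 X14.52 Y0.00
G1 X14.52 Y5.38
G1 X0.00 Y5.38
G1 X0.00 Y0.00
; layer 5
G0 Z15.45
G0 X0.00 Y0.00
G1 X14.52 Y0.00
G1 X14.52 Y2.69
G1 X0.00 Y2.69
G1 X0.00 Y0.00
M2 ; end

The solid is a wedge (ramp): 14.5 × 16.1 mm base, rising to 18.5 mm along the y=0 edge and sloping linearly to z=0 at y=16.1. Slicing at Δz = 3.09 mm — 6 equal slices spanning the solid's height, so layer i sits at z = i·h/6 — gives 5 non-empty perimeters. Each is a 4-segment closed polygon; G0 lifts to the layer z and rapids to the start vertex, then G1 traces the edges. The cross-section shrinks linearly with z (the slice at the apex is degenerate and omitted).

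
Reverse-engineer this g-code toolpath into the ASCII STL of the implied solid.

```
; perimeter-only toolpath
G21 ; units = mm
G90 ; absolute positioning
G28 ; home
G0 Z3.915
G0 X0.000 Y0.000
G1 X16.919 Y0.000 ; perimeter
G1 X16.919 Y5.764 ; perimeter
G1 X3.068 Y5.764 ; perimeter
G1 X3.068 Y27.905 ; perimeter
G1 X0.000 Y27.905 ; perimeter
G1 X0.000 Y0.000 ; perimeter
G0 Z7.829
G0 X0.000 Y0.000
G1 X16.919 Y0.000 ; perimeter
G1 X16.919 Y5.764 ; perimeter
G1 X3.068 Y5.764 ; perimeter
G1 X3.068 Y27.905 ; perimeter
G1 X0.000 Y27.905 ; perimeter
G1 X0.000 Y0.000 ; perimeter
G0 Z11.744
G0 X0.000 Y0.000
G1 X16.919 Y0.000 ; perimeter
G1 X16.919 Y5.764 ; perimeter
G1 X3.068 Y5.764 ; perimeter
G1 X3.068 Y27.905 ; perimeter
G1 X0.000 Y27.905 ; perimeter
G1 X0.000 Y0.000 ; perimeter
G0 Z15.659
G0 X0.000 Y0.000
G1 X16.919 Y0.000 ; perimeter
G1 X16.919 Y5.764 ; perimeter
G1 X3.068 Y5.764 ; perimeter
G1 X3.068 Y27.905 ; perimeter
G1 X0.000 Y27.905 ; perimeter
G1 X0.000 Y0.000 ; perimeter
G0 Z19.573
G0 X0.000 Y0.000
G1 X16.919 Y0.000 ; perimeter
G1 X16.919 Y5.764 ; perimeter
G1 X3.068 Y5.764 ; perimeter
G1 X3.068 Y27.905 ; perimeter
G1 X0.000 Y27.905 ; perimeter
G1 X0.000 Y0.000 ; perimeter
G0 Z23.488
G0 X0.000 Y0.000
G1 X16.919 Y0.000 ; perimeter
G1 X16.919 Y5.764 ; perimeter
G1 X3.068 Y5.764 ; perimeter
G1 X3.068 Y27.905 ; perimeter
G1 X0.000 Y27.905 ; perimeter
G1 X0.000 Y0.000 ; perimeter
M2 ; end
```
solid part
  facet normal 0.0000 0.0000 -1.0000
    outer loop
      vertex 16.919 5.764 0.000
      vertex 16.919 0.000 0.000
      vertex 0.000 0.000 0.000
    endloop
  endfacet
  facet normal 0.0000 0.0000 -1.0000
    outer loop
      vertex 3.068 5.764 0.000
      vertex 16.919 5.764 0.000
      vertex 0.000 0.000 0.000
    endloop
  endfacet
  facet normal 0.0000 0.0000 -1.0000
    outer loop
      vertex 3.068 27.905 0.000
      vertex 3.068 5.764 0.000
      vertex 0.000 0.000 0.000
    endloop
  endfacet
  facet normal 0.0000 0.0000 -1.0000
    outer loop
      vertex 0.000 27.905 0.000
      vertex 3.068 27.905 0.000
      vertex 0.000 0.000 0.000
    endloop
  endfacet
  facet normal 0.0000 0.0000 1.0000
    outer loop
      vertex 0.000 0.000 23.488
      vertex 16.919 0.000 23.488
      vertex 16.919 5.764 23.488
    endloop
  endfacet
  facet normal 0.0000 0.0000 1.0000
    outer loop
      vertex 0.000 0.000 23.488
      vertex 16.919 5.764 23.488
      vertex 3.068 5.764 23.488
    endloop
  endfacet
  facet normal 0.0000 0.0000 1.0000
    outer loop
      vertex 0.000 0.000 23.488
      vertex 3.068 5.764 23.488
      vertex 3.068 27.905 23.488
    endloop
  endfacet
  facet normal 0.0000 0.0000 1.0000
    outer loop
      vertex 0.000 0.000 23.488
      vertex 3.068 27.905 23.488
      vertex 0.000 27.905 23.488
    endloop
  endfacet
  facet normal 0.0000 -1.0000 0.0000
    outer loop
      vertex 0.000 0.000 0.000
      vertex 16.919 0.000 0.000
      vertex 16.919 0.000 23.488
    endloop
  endfacet
  facet normal 0.0000 -1.0000 0.0000
    outer loop
      vertex 0.000 0.000 0.000
      vertex 16.919 0.000 23.488
      vertex 0.000 0.000 23.488
    endloop
  endfacet
  facet normal 1.0000 0.0000 0.0000
    outer loop
      vertex 16.919 0.000 0.000
      vertex 16.919 5.764 0.000
      vertex 16.919 5.764 23.488
    endloop
  endfacet
  facet normal 1.0000 0.0000 0.0000
    outer loop
      vertex 16.919 0.000 0.000
      vertex 16.919 5.764 23.488
      vertex 16.919 0.000 23.488
    endloop
  endfacet
  facet normal 0.0000 1.0000 0.0000
    outer loop
      vertex 16.919 5.764 0.000
      vertex 3.068 5.764 0.000
      vertex 3.068 5.764 23.488
    endloop
  endfacet
  facet normal 0.0000 1.0000 0.0000
    outer loop
      vertex 16.919 5.764 0.000
      vertex 3.068 5.764 23.488
      vertex 16.919 5.764 23.488
    endloop
  endfacet
  facet normal 1.0000 0.0000 0.0000
    outer loop
      vertex 3.068 5.764 0.000
      vertex 3.068 27.905 0.000
      vertex 3.068 27.905 23.488
    endloop
  endfacet
  facet normal 1.0000 0.0000 0.0000
    outer loop
      vertex 3.068 5.764 0.000
      vertex 3.068 27.905 23.488
      vertex 3.068 5.764 23.488
    endloop
  endfacet
  facet normal 0.0000 1.0000 0.0000
    outer loop
      vertex 3.068 27.905 0.000
      vertex 0.000 27.905 0.000
      vertex 0.000 27.905 23.488
    endloop
  endfacet
  facet normal 0.0000 1.0000 0.0000
    outer loop
      vertex 3.068 27.905 0.000
      vertex 0.000 27.905 23.488
      vertex 3.068 27.905 23.488
    endloop
  endfacet
  facet normal -1.0000 0.0000 0.0000
    outer loop
      vertex 0.000 27.905 0.000
      vertex 0.000 0.000 0.000
      vertex 0.000 0.000 23.488
    endloop
  endfacet
  facet normal -1.0000 0.0000 0.0000
    outer loop
      vertex 0.000 27.905 0.000
      vertex 0.000 0.000 23.488
      vertex 0.000 27.905 23.488
    endloop
  endfacet
endsolid part

The G0 Z moves step by Δz≈3.915 mm. Every layer's G1 loop is the same polygon, so the solid is a straight extrusion of it from z=0 to z≈23.5. Closing with flat bottom and top caps and triangulating gives 20 facets — an L-shaped prism: outer 16.9 × 27.9 mm, arm thicknesses ≈ 5.76 mm (horizontal) and 3.07 mm (vertical), extruded 23.5 mm in z.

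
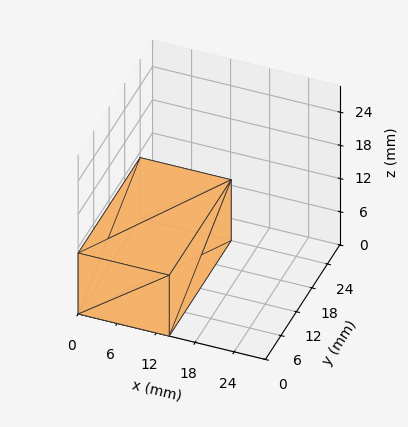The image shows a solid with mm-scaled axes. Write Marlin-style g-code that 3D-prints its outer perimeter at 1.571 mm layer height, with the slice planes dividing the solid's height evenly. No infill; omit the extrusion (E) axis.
Reading the render: the shape is a rectangular box, roughly 14 × 24 mm footprint and 11 mm tall (dimensions read to the nearest mm from the axis ticks). For the g-code, the solid's height is divided into equal slices at the stated Δz and each level perimeter traced with G1 moves after a G0 lift.

; perimeter-only toolpath
G21 ; units = mm
G90 ; absolute positioning
G28 ; home
; layer 1
G0 Z1.571
G0 X0.000 Y0.000
G1 X14.000 Y0.000
G1 X14.000 Y24.000
G1 X0.000 Y24.000
G1 X0.000 Y0.000
; layer 2
G0 Z3.143
G0 X0.000 Y0.000
G1 X14.000 Y0.000
G1 X14.000 Y24.000
G1 X0.000 Y24.000
G1 X0.000 Y0.000
; layer 3
G0 Z4.714
G0 X0.000 Y0.000
G1 X14.000 Y0.000
G1 X14.000 Y24.000
G1 X0.000 Y24.000
G1 X0.000 Y0.000
; layer 4
G0 Z6.286
G0 X0.000 Y0.000
G1 X14.000 Y0.000
G1 X14.000 Y24.000
G1 X0.000 Y24.000
G1 X0.000 Y0.000
; layer 5
G0 Z7.857
G0 X0.000 Y0.000
G1 X14.000 Y0.000
G1 X14.000 Y24.000
G1 X0.000 Y24.000
G1 X0.000 Y0.000
; layer 6
G0 Z9.429
G0 X0.000 Y0.000
G1 X14.000 Y0.000
G1 X14.000 Y24.000
G1 X0.000 Y24.000
G1 X0.000 Y0.000
; layer 7
G0 Z11.000
G0 X0.000 Y0.000
G1 X14.000 Y0.000
G1 X14.000 Y24.000
G1 X0.000 Y24.000
G1 X0.000 Y0.000
M2 ; end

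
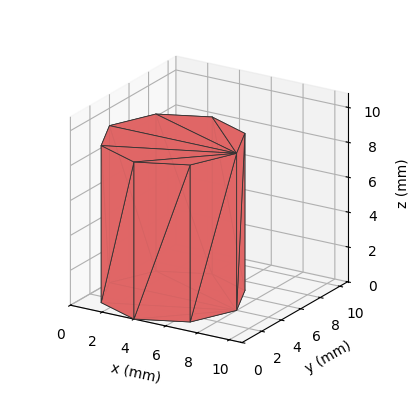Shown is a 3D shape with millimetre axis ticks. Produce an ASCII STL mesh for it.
Reading the render: the shape is a regular 8-sided prism (a cylinder approximated with 8 flat sides), circumscribed radius ≈ 4 mm, height ≈ 9 mm (dimensions read to the nearest mm from the axis ticks). For the STL, each face is triangulated and given an outward normal.

solid part
  facet normal 0.0000 0.0000 -1.0000
    outer loop
      vertex 4.0 8.0 0.0
      vertex 6.8 6.8 0.0
      vertex 8.0 4.0 0.0
    endloop
  endfacet
  facet normal 0.0000 0.0000 -1.0000
    outer loop
      vertex 1.2 6.8 0.0
      vertex 4.0 8.0 0.0
      vertex 8.0 4.0 0.0
    endloop
  endfacet
  facet normal 0.0000 0.0000 -1.0000
    outer loop
      vertex 0.0 4.0 0.0
      vertex 1.2 6.8 0.0
      vertex 8.0 4.0 0.0
    endloop
  endfacet
  facet normal 0.0000 0.0000 -1.0000
    outer loop
      vertex 1.2 1.2 0.0
      vertex 0.0 4.0 0.0
      vertex 8.0 4.0 0.0
    endloop
  endfacet
  facet normal 0.0000 0.0000 -1.0000
    outer loop
      vertex 4.0 0.0 0.0
      vertex 1.2 1.2 0.0
      vertex 8.0 4.0 0.0
    endloop
  endfacet
  facet normal 0.0000 0.0000 -1.0000
    outer loop
      vertex 6.8 1.2 0.0
      vertex 4.0 0.0 0.0
      vertex 8.0 4.0 0.0
    endloop
  endfacet
  facet normal 0.0000 0.0000 1.0000
    outer loop
      vertex 8.0 4.0 9.0
      vertex 6.8 6.8 9.0
      vertex 4.0 8.0 9.0
    endloop
  endfacet
  facet normal 0.0000 0.0000 1.0000
    outer loop
      vertex 8.0 4.0 9.0
      vertex 4.0 8.0 9.0
      vertex 1.2 6.8 9.0
    endloop
  endfacet
  facet normal 0.0000 0.0000 1.0000
    outer loop
      vertex 8.0 4.0 9.0
      vertex 1.2 6.8 9.0
      vertex 0.0 4.0 9.0
    endloop
  endfacet
  facet normal 0.0000 0.0000 1.0000
    outer loop
      vertex 8.0 4.0 9.0
      vertex 0.0 4.0 9.0
      vertex 1.2 1.2 9.0
    endloop
  endfacet
  facet normal 0.0000 0.0000 1.0000
    outer loop
      vertex 8.0 4.0 9.0
      vertex 1.2 1.2 9.0
      vertex 4.0 0.0 9.0
    endloop
  endfacet
  facet normal 0.0000 0.0000 1.0000
    outer loop
      vertex 8.0 4.0 9.0
      vertex 4.0 0.0 9.0
      vertex 6.8 1.2 9.0
    endloop
  endfacet
  facet normal 0.9191 0.3939 0.0000
    outer loop
      vertex 8.0 4.0 0.0
      vertex 6.8 6.8 0.0
      vertex 6.8 6.8 9.0
    endloop
  endfacet
  facet normal 0.9191 0.3939 0.0000
    outer loop
      vertex 8.0 4.0 0.0
      vertex 6.8 6.8 9.0
      vertex 8.0 4.0 9.0
    endloop
  endfacet
  facet normal 0.3939 0.9191 0.0000
    outer loop
      vertex 6.8 6.8 0.0
      vertex 4.0 8.0 0.0
      vertex 4.0 8.0 9.0
    endloop
  endfacet
  facet normal 0.3939 0.9191 0.0000
    outer loop
      vertex 6.8 6.8 0.0
      vertex 4.0 8.0 9.0
      vertex 6.8 6.8 9.0
    endloop
  endfacet
  facet normal -0.3939 0.9191 0.0000
    outer loop
      vertex 4.0 8.0 0.0
      vertex 1.2 6.8 0.0
      vertex 1.2 6.8 9.0
    endloop
  endfacet
  facet normal -0.3939 0.9191 0.0000
    outer loop
      vertex 4.0 8.0 0.0
      vertex 1.2 6.8 9.0
      vertex 4.0 8.0 9.0
    endloop
  endfacet
  facet normal -0.9191 0.3939 0.0000
    outer loop
      vertex 1.2 6.8 0.0
      vertex 0.0 4.0 0.0
      vertex 0.0 4.0 9.0
    endloop
  endfacet
  facet normal -0.9191 0.3939 0.0000
    outer loop
      vertex 1.2 6.8 0.0
      vertex 0.0 4.0 9.0
      vertex 1.2 6.8 9.0
    endloop
  endfacet
  facet normal -0.9191 -0.3939 0.0000
    outer loop
      vertex 0.0 4.0 0.0
      vertex 1.2 1.2 0.0
      vertex 1.2 1.2 9.0
    endloop
  endfacet
  facet normal -0.9191 -0.3939 0.0000
    outer loop
      vertex 0.0 4.0 0.0
      vertex 1.2 1.2 9.0
      vertex 0.0 4.0 9.0
    endloop
  endfacet
  facet normal -0.3939 -0.9191 0.0000
    outer loop
      vertex 1.2 1.2 0.0
      vertex 4.0 0.0 0.0
      vertex 4.0 0.0 9.0
    endloop
  endfacet
  facet normal -0.3939 -0.9191 0.0000
    outer loop
      vertex 1.2 1.2 0.0
      vertex 4.0 0.0 9.0
      vertex 1.2 1.2 9.0
    endloop
  endfacet
  facet normal 0.3939 -0.9191 0.0000
    outer loop
      vertex 4.0 0.0 0.0
      vertex 6.8 1.2 0.0
      vertex 6.8 1.2 9.0
    endloop
  endfacet
  facet normal 0.3939 -0.9191 0.0000
    outer loop
      vertex 4.0 0.0 0.0
      vertex 6.8 1.2 9.0
      vertex 4.0 0.0 9.0
    endloop
  endfacet
  facet normal 0.9191 -0.3939 0.0000
    outer loop
      vertex 6.8 1.2 0.0
      vertex 8.0 4.0 0.0
      vertex 8.0 4.0 9.0
    endloop
  endfacet
  facet normal 0.9191 -0.3939 0.0000
    outer loop
      vertex 6.8 1.2 0.0
      vertex 8.0 4.0 9.0
      vertex 6.8 1.2 9.0
    endloop
  endfacet
endsolid part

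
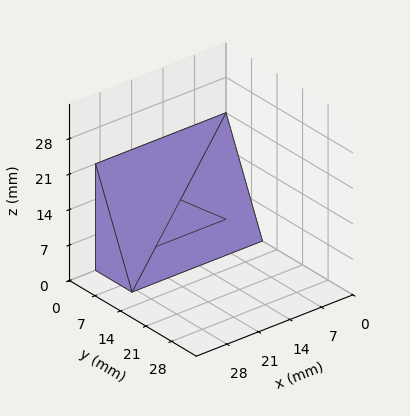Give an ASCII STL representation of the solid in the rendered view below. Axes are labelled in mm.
Reading the render: the shape is a wedge (ramp): 29 × 10 mm base, rising to 21 mm along the y=0 edge and sloping linearly to z=0 at y=10 (dimensions read to the nearest mm from the axis ticks). For the STL, each face is triangulated and given an outward normal.

solid part
  facet normal 0.0000 0.0000 -1.0000
    outer loop
      vertex 29.0 10.0 0.0
      vertex 29.0 0.0 0.0
      vertex 0.0 0.0 0.0
    endloop
  endfacet
  facet normal 0.0000 0.0000 -1.0000
    outer loop
      vertex 0.0 10.0 0.0
      vertex 29.0 10.0 0.0
      vertex 0.0 0.0 0.0
    endloop
  endfacet
  facet normal 0.0000 -1.0000 0.0000
    outer loop
      vertex 0.0 0.0 0.0
      vertex 29.0 0.0 0.0
      vertex 29.0 0.0 21.0
    endloop
  endfacet
  facet normal 0.0000 -1.0000 0.0000
    outer loop
      vertex 0.0 0.0 0.0
      vertex 29.0 0.0 21.0
      vertex 0.0 0.0 21.0
    endloop
  endfacet
  facet normal 0.0000 0.9029 0.4299
    outer loop
      vertex 0.0 0.0 21.0
      vertex 29.0 0.0 21.0
      vertex 29.0 10.0 0.0
    endloop
  endfacet
  facet normal 0.0000 0.9029 0.4299
    outer loop
      vertex 0.0 0.0 21.0
      vertex 29.0 10.0 0.0
      vertex 0.0 10.0 0.0
    endloop
  endfacet
  facet normal -1.0000 0.0000 0.0000
    outer loop
      vertex 0.0 0.0 21.0
      vertex 0.0 10.0 0.0
      vertex 0.0 0.0 0.0
    endloop
  endfacet
  facet normal 1.0000 0.0000 0.0000
    outer loop
      vertex 29.0 0.0 0.0
      vertex 29.0 10.0 0.0
      vertex 29.0 0.0 21.0
    endloop
  endfacet
endsolid part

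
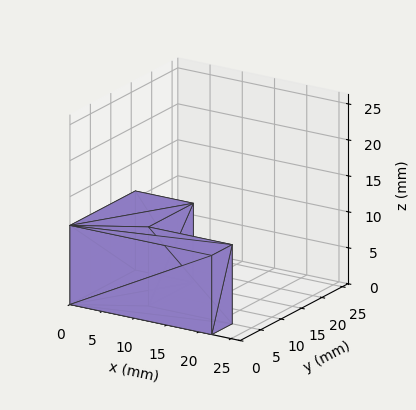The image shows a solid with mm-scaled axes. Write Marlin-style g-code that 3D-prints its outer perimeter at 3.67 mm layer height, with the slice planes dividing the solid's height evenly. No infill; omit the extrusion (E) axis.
Reading the render: the shape is an L-shaped prism: outer 22 × 16 mm, arm thicknesses ≈ 5 mm (horizontal) and 9 mm (vertical), extruded 11 mm in z (dimensions read to the nearest mm from the axis ticks). For the g-code, the solid's height is divided into equal slices at the stated Δz and each level perimeter traced with G1 moves after a G0 lift.

; perimeter-only toolpath
G21 ; units = mm
G90 ; absolute positioning
G28 ; home
; layer 1
G0 Z3.67
G0 X0.00 Y0.00
G1 X22.00 Y0.00
G1 X22.00 Y5.00
G1 X9.00 Y5.00
G1 X9.00 Y16.00
G1 X0.00 Y16.00
G1 X0.00 Y0.00
; layer 2
G0 Z7.33
G0 X0.00 Y0.00
G1 X22.00 Y0.00
G1 X22.00 Y5.00
G1 X9.00 Y5.00
G1 X9.00 Y16.00
G1 X0.00 Y16.00
G1 X0.00 Y0.00
; layer 3
G0 Z11.00
G0 X0.00 Y0.00
G1 X22.00 Y0.00
G1 X22.00 Y5.00
G1 X9.00 Y5.00
G1 X9.00 Y16.00
G1 X0.00 Y16.00
G1 X0.00 Y0.00
M2 ; end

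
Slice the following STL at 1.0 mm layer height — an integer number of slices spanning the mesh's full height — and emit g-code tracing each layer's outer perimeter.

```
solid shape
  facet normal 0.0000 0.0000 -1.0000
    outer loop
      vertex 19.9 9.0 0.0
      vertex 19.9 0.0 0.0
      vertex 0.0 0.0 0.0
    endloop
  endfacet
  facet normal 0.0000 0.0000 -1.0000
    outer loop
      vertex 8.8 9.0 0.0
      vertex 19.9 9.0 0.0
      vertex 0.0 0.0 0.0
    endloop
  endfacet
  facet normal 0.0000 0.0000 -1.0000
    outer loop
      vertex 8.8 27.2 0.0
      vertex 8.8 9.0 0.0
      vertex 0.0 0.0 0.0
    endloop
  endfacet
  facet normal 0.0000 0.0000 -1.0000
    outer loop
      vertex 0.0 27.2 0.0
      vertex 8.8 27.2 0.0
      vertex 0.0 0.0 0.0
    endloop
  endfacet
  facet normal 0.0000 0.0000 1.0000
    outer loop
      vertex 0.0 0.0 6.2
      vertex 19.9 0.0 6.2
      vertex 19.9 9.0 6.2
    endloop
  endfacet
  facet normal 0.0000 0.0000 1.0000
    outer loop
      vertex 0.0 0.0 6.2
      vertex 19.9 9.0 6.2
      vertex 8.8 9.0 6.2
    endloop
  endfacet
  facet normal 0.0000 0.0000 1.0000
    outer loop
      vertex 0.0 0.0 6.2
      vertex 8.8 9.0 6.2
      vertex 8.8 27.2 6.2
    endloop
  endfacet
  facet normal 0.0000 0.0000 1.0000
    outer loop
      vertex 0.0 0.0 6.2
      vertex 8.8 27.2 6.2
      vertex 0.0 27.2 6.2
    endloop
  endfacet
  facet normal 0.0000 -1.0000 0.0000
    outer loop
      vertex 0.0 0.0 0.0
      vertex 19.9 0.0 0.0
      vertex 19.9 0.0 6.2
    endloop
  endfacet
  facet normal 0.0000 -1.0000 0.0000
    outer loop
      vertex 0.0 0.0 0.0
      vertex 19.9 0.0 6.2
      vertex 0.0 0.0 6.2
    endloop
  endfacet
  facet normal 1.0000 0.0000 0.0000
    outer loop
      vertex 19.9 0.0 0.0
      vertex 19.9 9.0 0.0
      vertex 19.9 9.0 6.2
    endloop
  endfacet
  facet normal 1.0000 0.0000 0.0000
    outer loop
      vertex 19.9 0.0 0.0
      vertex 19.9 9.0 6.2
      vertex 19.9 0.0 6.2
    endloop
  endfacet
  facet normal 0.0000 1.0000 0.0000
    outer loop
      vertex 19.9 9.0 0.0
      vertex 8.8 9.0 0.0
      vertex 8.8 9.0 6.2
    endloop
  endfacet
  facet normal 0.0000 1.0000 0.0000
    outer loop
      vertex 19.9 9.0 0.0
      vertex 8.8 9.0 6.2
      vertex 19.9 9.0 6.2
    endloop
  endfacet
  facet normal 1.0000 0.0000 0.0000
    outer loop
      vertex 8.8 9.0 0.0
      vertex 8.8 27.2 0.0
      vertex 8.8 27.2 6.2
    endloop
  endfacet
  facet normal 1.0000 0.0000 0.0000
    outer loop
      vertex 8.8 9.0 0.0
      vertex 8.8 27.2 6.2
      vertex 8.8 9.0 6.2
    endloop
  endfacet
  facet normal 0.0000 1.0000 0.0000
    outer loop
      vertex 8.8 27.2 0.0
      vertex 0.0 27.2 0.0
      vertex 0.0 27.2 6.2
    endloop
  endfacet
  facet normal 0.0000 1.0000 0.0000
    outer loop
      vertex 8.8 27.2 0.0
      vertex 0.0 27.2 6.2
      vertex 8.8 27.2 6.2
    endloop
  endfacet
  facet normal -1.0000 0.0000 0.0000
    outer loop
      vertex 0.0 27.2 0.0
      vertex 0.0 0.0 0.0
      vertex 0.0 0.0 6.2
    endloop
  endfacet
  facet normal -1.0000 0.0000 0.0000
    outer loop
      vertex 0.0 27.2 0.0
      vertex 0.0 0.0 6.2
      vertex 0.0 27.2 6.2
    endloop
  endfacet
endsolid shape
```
; perimeter-only toolpath
G21 ; units = mm
G90 ; absolute positioning
G28 ; home
; layer 1
G0 Z1.0
G0 X0.0 Y0.0
G1 X19.9 Y0.0
G1 X19.9 Y9.0
G1 X8.8 Y9.0
G1 X8.8 Y27.2
G1 X0.0 Y27.2
G1 X0.0 Y0.0
; layer 2
G0 Z2.1
G0 X0.0 Y0.0
G1 X19.9 Y0.0
G1 X19.9 Y9.0
G1 X8.8 Y9.0
G1 X8.8 Y27.2
G1 X0.0 Y27.2
G1 X0.0 Y0.0
; layer 3
G0 Z3.1
G0 X0.0 Y0.0
G1 X19.9 Y0.0
G1 X19.9 Y9.0
G1 X8.8 Y9.0
G1 X8.8 Y27.2
G1 X0.0 Y27.2
G1 X0.0 Y0.0
; layer 4
G0 Z4.1
G0 X0.0 Y0.0
G1 X19.9 Y0.0
G1 X19.9 Y9.0
G1 X8.8 Y9.0
G1 X8.8 Y27.2
G1 X0.0 Y27.2
G1 X0.0 Y0.0
; layer 5
G0 Z5.2
G0 X0.0 Y0.0
G1 X19.9 Y0.0
G1 X19.9 Y9.0
G1 X8.8 Y9.0
G1 X8.8 Y27.2
G1 X0.0 Y27.2
G1 X0.0 Y0.0
; layer 6
G0 Z6.2
G0 X0.0 Y0.0
G1 X19.9 Y0.0
G1 X19.9 Y9.0
G1 X8.8 Y9.0
G1 X8.8 Y27.2
G1 X0.0 Y27.2
G1 X0.0 Y0.0
M2 ; end

The solid is an L-shaped prism: outer 19.9 × 27.2 mm, arm thicknesses ≈ 9 mm (horizontal) and 8.8 mm (vertical), extruded 6.2 mm in z. Slicing at Δz = 1.0 mm — 6 equal slices spanning the solid's height, so layer i sits at z = i·h/6 — gives 6 non-empty perimeters. Each is a 6-segment closed polygon; G0 lifts to the layer z and rapids to the start vertex, then G1 traces the edges.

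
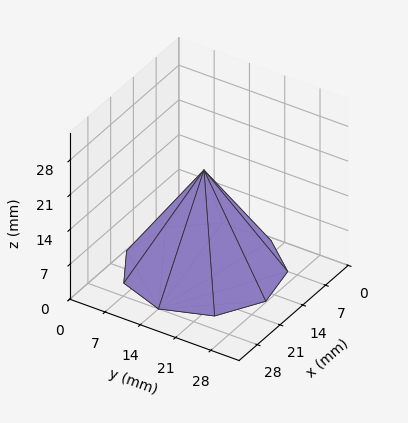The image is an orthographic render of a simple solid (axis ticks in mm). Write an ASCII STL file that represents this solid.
Reading the render: the shape is a regular 9-sided pyramid, base circumscribed radius ≈ 14 mm, apex at z ≈ 20 mm (dimensions read to the nearest mm from the axis ticks). For the STL, each face is triangulated and given an outward normal.

solid part
  facet normal 0.0000 0.0000 -1.0000
    outer loop
      vertex 16.4 27.8 0.0
      vertex 24.7 23.0 0.0
      vertex 28.0 14.0 0.0
    endloop
  endfacet
  facet normal 0.0000 0.0000 -1.0000
    outer loop
      vertex 7.0 26.1 0.0
      vertex 16.4 27.8 0.0
      vertex 28.0 14.0 0.0
    endloop
  endfacet
  facet normal 0.0000 0.0000 -1.0000
    outer loop
      vertex 0.8 18.8 0.0
      vertex 7.0 26.1 0.0
      vertex 28.0 14.0 0.0
    endloop
  endfacet
  facet normal 0.0000 0.0000 -1.0000
    outer loop
      vertex 0.8 9.2 0.0
      vertex 0.8 18.8 0.0
      vertex 28.0 14.0 0.0
    endloop
  endfacet
  facet normal 0.0000 0.0000 -1.0000
    outer loop
      vertex 7.0 1.9 0.0
      vertex 0.8 9.2 0.0
      vertex 28.0 14.0 0.0
    endloop
  endfacet
  facet normal 0.0000 0.0000 -1.0000
    outer loop
      vertex 16.4 0.2 0.0
      vertex 7.0 1.9 0.0
      vertex 28.0 14.0 0.0
    endloop
  endfacet
  facet normal 0.0000 0.0000 -1.0000
    outer loop
      vertex 24.7 5.0 0.0
      vertex 16.4 0.2 0.0
      vertex 28.0 14.0 0.0
    endloop
  endfacet
  facet normal 0.7846 0.2877 0.5492
    outer loop
      vertex 28.0 14.0 0.0
      vertex 24.7 23.0 0.0
      vertex 14.0 14.0 20.0
    endloop
  endfacet
  facet normal 0.4183 0.7234 0.5493
    outer loop
      vertex 24.7 23.0 0.0
      vertex 16.4 27.8 0.0
      vertex 14.0 14.0 20.0
    endloop
  endfacet
  facet normal -0.1487 0.8222 0.5495
    outer loop
      vertex 16.4 27.8 0.0
      vertex 7.0 26.1 0.0
      vertex 14.0 14.0 20.0
    endloop
  endfacet
  facet normal -0.6366 0.5407 0.5499
    outer loop
      vertex 7.0 26.1 0.0
      vertex 0.8 18.8 0.0
      vertex 14.0 14.0 20.0
    endloop
  endfacet
  facet normal -0.8346 0.0000 0.5508
    outer loop
      vertex 0.8 18.8 0.0
      vertex 0.8 9.2 0.0
      vertex 14.0 14.0 20.0
    endloop
  endfacet
  facet normal -0.6366 -0.5407 0.5499
    outer loop
      vertex 0.8 9.2 0.0
      vertex 7.0 1.9 0.0
      vertex 14.0 14.0 20.0
    endloop
  endfacet
  facet normal -0.1487 -0.8222 0.5495
    outer loop
      vertex 7.0 1.9 0.0
      vertex 16.4 0.2 0.0
      vertex 14.0 14.0 20.0
    endloop
  endfacet
  facet normal 0.4183 -0.7234 0.5493
    outer loop
      vertex 16.4 0.2 0.0
      vertex 24.7 5.0 0.0
      vertex 14.0 14.0 20.0
    endloop
  endfacet
  facet normal 0.7846 -0.2877 0.5492
    outer loop
      vertex 24.7 5.0 0.0
      vertex 28.0 14.0 0.0
      vertex 14.0 14.0 20.0
    endloop
  endfacet
endsolid part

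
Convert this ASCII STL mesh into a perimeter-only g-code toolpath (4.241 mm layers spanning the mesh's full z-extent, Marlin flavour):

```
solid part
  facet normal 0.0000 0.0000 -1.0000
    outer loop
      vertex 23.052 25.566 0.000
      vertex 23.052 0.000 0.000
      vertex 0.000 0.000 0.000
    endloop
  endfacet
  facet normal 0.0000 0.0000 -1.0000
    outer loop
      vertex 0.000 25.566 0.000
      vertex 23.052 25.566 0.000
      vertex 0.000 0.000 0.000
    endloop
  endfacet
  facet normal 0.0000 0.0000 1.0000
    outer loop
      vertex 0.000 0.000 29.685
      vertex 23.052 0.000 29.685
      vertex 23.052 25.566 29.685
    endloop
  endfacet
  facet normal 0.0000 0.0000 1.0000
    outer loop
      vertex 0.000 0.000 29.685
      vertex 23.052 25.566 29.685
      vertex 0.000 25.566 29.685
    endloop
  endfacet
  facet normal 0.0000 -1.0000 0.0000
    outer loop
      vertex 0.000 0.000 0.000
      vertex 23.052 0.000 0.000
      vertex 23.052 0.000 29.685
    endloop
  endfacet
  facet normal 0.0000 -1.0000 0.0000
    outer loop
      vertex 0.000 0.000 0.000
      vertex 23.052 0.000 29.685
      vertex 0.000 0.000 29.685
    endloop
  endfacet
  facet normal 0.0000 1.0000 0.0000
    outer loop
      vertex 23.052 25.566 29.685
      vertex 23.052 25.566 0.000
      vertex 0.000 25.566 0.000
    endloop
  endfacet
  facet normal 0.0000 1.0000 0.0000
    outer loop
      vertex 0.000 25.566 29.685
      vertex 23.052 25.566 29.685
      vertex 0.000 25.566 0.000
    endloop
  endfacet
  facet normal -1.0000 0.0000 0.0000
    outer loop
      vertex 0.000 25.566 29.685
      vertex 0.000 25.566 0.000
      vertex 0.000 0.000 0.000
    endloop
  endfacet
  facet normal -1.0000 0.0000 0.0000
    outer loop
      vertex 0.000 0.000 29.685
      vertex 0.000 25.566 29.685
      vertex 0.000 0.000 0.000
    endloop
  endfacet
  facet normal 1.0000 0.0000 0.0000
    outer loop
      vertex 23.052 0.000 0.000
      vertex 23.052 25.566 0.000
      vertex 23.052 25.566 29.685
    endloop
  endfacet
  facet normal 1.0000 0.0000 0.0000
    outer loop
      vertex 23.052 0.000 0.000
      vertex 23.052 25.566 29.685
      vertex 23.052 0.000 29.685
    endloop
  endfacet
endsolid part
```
; perimeter-only toolpath
G21 ; units = mm
G90 ; absolute positioning
G28 ; home
; layer 1
G0 Z4.241
G0 X0.000 Y0.000
G1 X23.052 Y0.000
G1 X23.052 Y25.566
G1 X0.000 Y25.566
G1 X0.000 Y0.000
; layer 2
G0 Z8.481
G0 X0.000 Y0.000
G1 X23.052 Y0.000
G1 X23.052 Y25.566
G1 X0.000 Y25.566
G1 X0.000 Y0.000
; layer 3
G0 Z12.722
G0 X0.000 Y0.000
G1 X23.052 Y0.000
G1 X23.052 Y25.566
G1 X0.000 Y25.566
G1 X0.000 Y0.000
; layer 4
G0 Z16.963
G0 X0.000 Y0.000
G1 X23.052 Y0.000
G1 X23.052 Y25.566
G1 X0.000 Y25.566
G1 X0.000 Y0.000
; layer 5
G0 Z21.204
G0 X0.000 Y0.000
G1 X23.052 Y0.000
G1 X23.052 Y25.566
G1 X0.000 Y25.566
G1 X0.000 Y0.000
; layer 6
G0 Z25.444
G0 X0.000 Y0.000
G1 X23.052 Y0.000
G1 X23.052 Y25.566
G1 X0.000 Y25.566
G1 X0.000 Y0.000
; layer 7
G0 Z29.685
G0 X0.000 Y0.000
G1 X23.052 Y0.000
G1 X23.052 Y25.566
G1 X0.000 Y25.566
G1 X0.000 Y0.000
M2 ; end

The solid is a rectangular box, roughly 23.1 × 25.6 mm footprint and 29.7 mm tall. Slicing at Δz = 4.241 mm — 7 equal slices spanning the solid's height, so layer i sits at z = i·h/7 — gives 7 non-empty perimeters. Each is a 4-segment closed polygon; G0 lifts to the layer z and rapids to the start vertex, then G1 traces the edges.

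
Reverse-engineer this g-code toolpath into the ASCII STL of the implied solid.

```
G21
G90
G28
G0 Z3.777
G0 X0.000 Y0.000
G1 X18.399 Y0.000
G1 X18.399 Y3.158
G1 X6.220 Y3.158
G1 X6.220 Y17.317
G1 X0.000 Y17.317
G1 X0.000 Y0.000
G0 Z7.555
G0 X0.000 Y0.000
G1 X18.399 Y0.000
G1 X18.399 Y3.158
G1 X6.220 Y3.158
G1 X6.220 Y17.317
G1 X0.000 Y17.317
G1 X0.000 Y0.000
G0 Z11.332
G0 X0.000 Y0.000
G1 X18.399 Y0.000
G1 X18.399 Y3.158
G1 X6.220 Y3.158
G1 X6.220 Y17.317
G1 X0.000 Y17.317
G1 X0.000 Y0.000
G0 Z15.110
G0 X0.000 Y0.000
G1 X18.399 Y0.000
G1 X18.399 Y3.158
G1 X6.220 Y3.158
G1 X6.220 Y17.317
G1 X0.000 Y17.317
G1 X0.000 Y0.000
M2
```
solid part
  facet normal 0.0000 0.0000 -1.0000
    outer loop
      vertex 18.399 3.158 0.000
      vertex 18.399 0.000 0.000
      vertex 0.000 0.000 0.000
    endloop
  endfacet
  facet normal 0.0000 0.0000 -1.0000
    outer loop
      vertex 6.220 3.158 0.000
      vertex 18.399 3.158 0.000
      vertex 0.000 0.000 0.000
    endloop
  endfacet
  facet normal 0.0000 0.0000 -1.0000
    outer loop
      vertex 6.220 17.317 0.000
      vertex 6.220 3.158 0.000
      vertex 0.000 0.000 0.000
    endloop
  endfacet
  facet normal 0.0000 0.0000 -1.0000
    outer loop
      vertex 0.000 17.317 0.000
      vertex 6.220 17.317 0.000
      vertex 0.000 0.000 0.000
    endloop
  endfacet
  facet normal 0.0000 0.0000 1.0000
    outer loop
      vertex 0.000 0.000 15.110
      vertex 18.399 0.000 15.110
      vertex 18.399 3.158 15.110
    endloop
  endfacet
  facet normal 0.0000 0.0000 1.0000
    outer loop
      vertex 0.000 0.000 15.110
      vertex 18.399 3.158 15.110
      vertex 6.220 3.158 15.110
    endloop
  endfacet
  facet normal 0.0000 0.0000 1.0000
    outer loop
      vertex 0.000 0.000 15.110
      vertex 6.220 3.158 15.110
      vertex 6.220 17.317 15.110
    endloop
  endfacet
  facet normal 0.0000 0.0000 1.0000
    outer loop
      vertex 0.000 0.000 15.110
      vertex 6.220 17.317 15.110
      vertex 0.000 17.317 15.110
    endloop
  endfacet
  facet normal 0.0000 -1.0000 0.0000
    outer loop
      vertex 0.000 0.000 0.000
      vertex 18.399 0.000 0.000
      vertex 18.399 0.000 15.110
    endloop
  endfacet
  facet normal 0.0000 -1.0000 0.0000
    outer loop
      vertex 0.000 0.000 0.000
      vertex 18.399 0.000 15.110
      vertex 0.000 0.000 15.110
    endloop
  endfacet
  facet normal 1.0000 0.0000 0.0000
    outer loop
      vertex 18.399 0.000 0.000
      vertex 18.399 3.158 0.000
      vertex 18.399 3.158 15.110
    endloop
  endfacet
  facet normal 1.0000 0.0000 0.0000
    outer loop
      vertex 18.399 0.000 0.000
      vertex 18.399 3.158 15.110
      vertex 18.399 0.000 15.110
    endloop
  endfacet
  facet normal 0.0000 1.0000 0.0000
    outer loop
      vertex 18.399 3.158 0.000
      vertex 6.220 3.158 0.000
      vertex 6.220 3.158 15.110
    endloop
  endfacet
  facet normal 0.0000 1.0000 0.0000
    outer loop
      vertex 18.399 3.158 0.000
      vertex 6.220 3.158 15.110
      vertex 18.399 3.158 15.110
    endloop
  endfacet
  facet normal 1.0000 0.0000 0.0000
    outer loop
      vertex 6.220 3.158 0.000
      vertex 6.220 17.317 0.000
      vertex 6.220 17.317 15.110
    endloop
  endfacet
  facet normal 1.0000 0.0000 0.0000
    outer loop
      vertex 6.220 3.158 0.000
      vertex 6.220 17.317 15.110
      vertex 6.220 3.158 15.110
    endloop
  endfacet
  facet normal 0.0000 1.0000 0.0000
    outer loop
      vertex 6.220 17.317 0.000
      vertex 0.000 17.317 0.000
      vertex 0.000 17.317 15.110
    endloop
  endfacet
  facet normal 0.0000 1.0000 0.0000
    outer loop
      vertex 6.220 17.317 0.000
      vertex 0.000 17.317 15.110
      vertex 6.220 17.317 15.110
    endloop
  endfacet
  facet normal -1.0000 0.0000 0.0000
    outer loop
      vertex 0.000 17.317 0.000
      vertex 0.000 0.000 0.000
      vertex 0.000 0.000 15.110
    endloop
  endfacet
  facet normal -1.0000 0.0000 0.0000
    outer loop
      vertex 0.000 17.317 0.000
      vertex 0.000 0.000 15.110
      vertex 0.000 17.317 15.110
    endloop
  endfacet
endsolid part

The G0 Z moves step by Δz≈3.777 mm. Every layer's G1 loop is the same polygon, so the solid is a straight extrusion of it from z=0 to z≈15.1. Closing with flat bottom and top caps and triangulating gives 20 facets — an L-shaped prism: outer 18.4 × 17.3 mm, arm thicknesses ≈ 3.16 mm (horizontal) and 6.22 mm (vertical), extruded 15.1 mm in z.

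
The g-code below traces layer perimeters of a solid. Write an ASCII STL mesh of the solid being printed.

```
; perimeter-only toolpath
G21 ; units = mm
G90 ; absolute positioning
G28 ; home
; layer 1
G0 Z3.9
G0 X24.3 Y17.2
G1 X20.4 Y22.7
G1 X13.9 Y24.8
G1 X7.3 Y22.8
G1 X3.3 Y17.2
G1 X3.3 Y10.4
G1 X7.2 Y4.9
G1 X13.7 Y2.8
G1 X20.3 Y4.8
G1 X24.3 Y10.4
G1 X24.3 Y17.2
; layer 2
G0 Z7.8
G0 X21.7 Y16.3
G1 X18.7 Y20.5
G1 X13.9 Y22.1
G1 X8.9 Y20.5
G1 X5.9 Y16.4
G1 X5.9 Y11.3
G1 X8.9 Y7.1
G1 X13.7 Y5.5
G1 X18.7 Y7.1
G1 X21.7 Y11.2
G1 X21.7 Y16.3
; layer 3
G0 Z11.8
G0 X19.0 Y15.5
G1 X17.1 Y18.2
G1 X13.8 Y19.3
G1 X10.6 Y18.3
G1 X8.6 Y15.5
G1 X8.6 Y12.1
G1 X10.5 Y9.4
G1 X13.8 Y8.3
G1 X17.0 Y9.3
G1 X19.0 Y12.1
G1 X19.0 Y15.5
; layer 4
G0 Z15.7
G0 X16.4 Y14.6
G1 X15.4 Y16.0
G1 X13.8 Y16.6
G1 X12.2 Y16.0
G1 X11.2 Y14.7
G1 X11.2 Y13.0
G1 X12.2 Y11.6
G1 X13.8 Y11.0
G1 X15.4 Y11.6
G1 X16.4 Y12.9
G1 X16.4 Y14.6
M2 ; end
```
solid part
  facet normal 0.0000 0.0000 -1.0000
    outer loop
      vertex 13.9 27.6 0.0
      vertex 22.0 24.9 0.0
      vertex 26.9 18.0 0.0
    endloop
  endfacet
  facet normal 0.0000 0.0000 -1.0000
    outer loop
      vertex 5.7 25.0 0.0
      vertex 13.9 27.6 0.0
      vertex 26.9 18.0 0.0
    endloop
  endfacet
  facet normal 0.0000 0.0000 -1.0000
    outer loop
      vertex 0.7 18.1 0.0
      vertex 5.7 25.0 0.0
      vertex 26.9 18.0 0.0
    endloop
  endfacet
  facet normal 0.0000 0.0000 -1.0000
    outer loop
      vertex 0.7 9.6 0.0
      vertex 0.7 18.1 0.0
      vertex 26.9 18.0 0.0
    endloop
  endfacet
  facet normal 0.0000 0.0000 -1.0000
    outer loop
      vertex 5.6 2.7 0.0
      vertex 0.7 9.6 0.0
      vertex 26.9 18.0 0.0
    endloop
  endfacet
  facet normal 0.0000 0.0000 -1.0000
    outer loop
      vertex 13.7 0.0 0.0
      vertex 5.6 2.7 0.0
      vertex 26.9 18.0 0.0
    endloop
  endfacet
  facet normal 0.0000 0.0000 -1.0000
    outer loop
      vertex 21.9 2.6 0.0
      vertex 13.7 0.0 0.0
      vertex 26.9 18.0 0.0
    endloop
  endfacet
  facet normal 0.0000 0.0000 -1.0000
    outer loop
      vertex 26.9 9.5 0.0
      vertex 21.9 2.6 0.0
      vertex 26.9 18.0 0.0
    endloop
  endfacet
  facet normal 0.6777 0.4812 0.5560
    outer loop
      vertex 26.9 18.0 0.0
      vertex 22.0 24.9 0.0
      vertex 13.8 13.8 19.6
    endloop
  endfacet
  facet normal 0.2628 0.7883 0.5564
    outer loop
      vertex 22.0 24.9 0.0
      vertex 13.9 27.6 0.0
      vertex 13.8 13.8 19.6
    endloop
  endfacet
  facet normal -0.2511 0.7921 0.5564
    outer loop
      vertex 13.9 27.6 0.0
      vertex 5.7 25.0 0.0
      vertex 13.8 13.8 19.6
    endloop
  endfacet
  facet normal -0.6727 0.4875 0.5566
    outer loop
      vertex 5.7 25.0 0.0
      vertex 0.7 18.1 0.0
      vertex 13.8 13.8 19.6
    endloop
  endfacet
  facet normal -0.8314 0.0000 0.5557
    outer loop
      vertex 0.7 18.1 0.0
      vertex 0.7 9.6 0.0
      vertex 13.8 13.8 19.6
    endloop
  endfacet
  facet normal -0.6777 -0.4812 0.5560
    outer loop
      vertex 0.7 9.6 0.0
      vertex 5.6 2.7 0.0
      vertex 13.8 13.8 19.6
    endloop
  endfacet
  facet normal -0.2628 -0.7883 0.5564
    outer loop
      vertex 5.6 2.7 0.0
      vertex 13.7 0.0 0.0
      vertex 13.8 13.8 19.6
    endloop
  endfacet
  facet normal 0.2511 -0.7921 0.5564
    outer loop
      vertex 13.7 0.0 0.0
      vertex 21.9 2.6 0.0
      vertex 13.8 13.8 19.6
    endloop
  endfacet
  facet normal 0.6727 -0.4875 0.5566
    outer loop
      vertex 21.9 2.6 0.0
      vertex 26.9 9.5 0.0
      vertex 13.8 13.8 19.6
    endloop
  endfacet
  facet normal 0.8314 0.0000 0.5557
    outer loop
      vertex 26.9 9.5 0.0
      vertex 26.9 18.0 0.0
      vertex 13.8 13.8 19.6
    endloop
  endfacet
endsolid part

The G0 Z moves step by Δz≈3.9 mm. The G1 loops shrink linearly with z, so the solid tapers from its base footprint up to z≈19.6. Closing with a flat bottom cap and the tapered top and triangulating gives 18 facets — a regular 10-sided pyramid, base circumscribed radius ≈ 13.8 mm, apex at z ≈ 19.6 mm.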